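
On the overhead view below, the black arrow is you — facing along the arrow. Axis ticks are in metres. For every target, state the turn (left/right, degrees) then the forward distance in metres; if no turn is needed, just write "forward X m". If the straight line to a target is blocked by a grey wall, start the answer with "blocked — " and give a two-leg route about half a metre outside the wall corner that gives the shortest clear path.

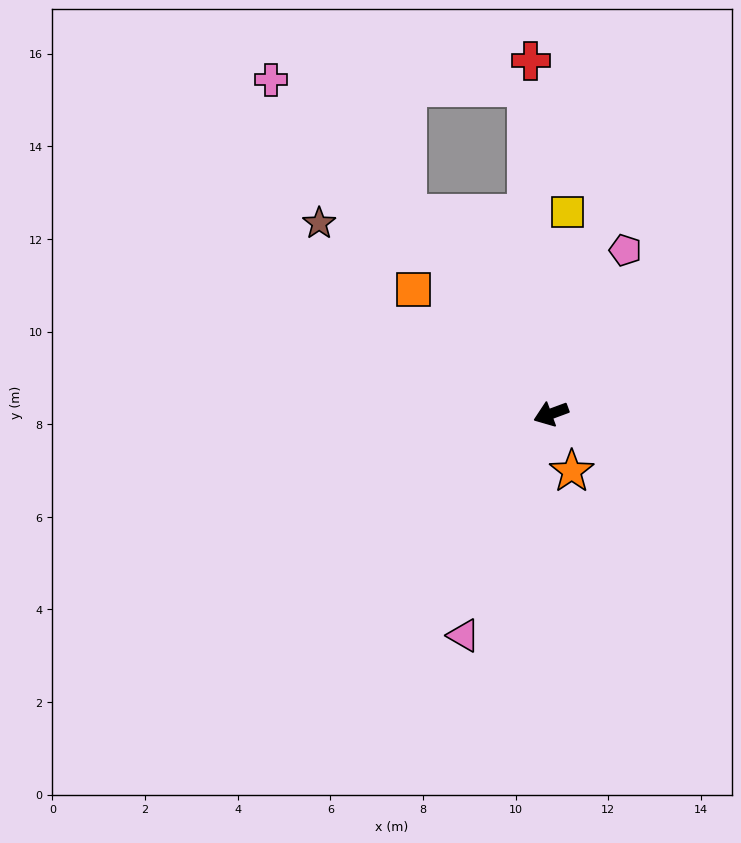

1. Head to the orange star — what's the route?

turn left 90°, forward 1.3 m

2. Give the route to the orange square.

turn right 62°, forward 4.0 m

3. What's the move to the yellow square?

turn right 115°, forward 4.4 m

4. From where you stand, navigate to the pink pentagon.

turn right 135°, forward 3.9 m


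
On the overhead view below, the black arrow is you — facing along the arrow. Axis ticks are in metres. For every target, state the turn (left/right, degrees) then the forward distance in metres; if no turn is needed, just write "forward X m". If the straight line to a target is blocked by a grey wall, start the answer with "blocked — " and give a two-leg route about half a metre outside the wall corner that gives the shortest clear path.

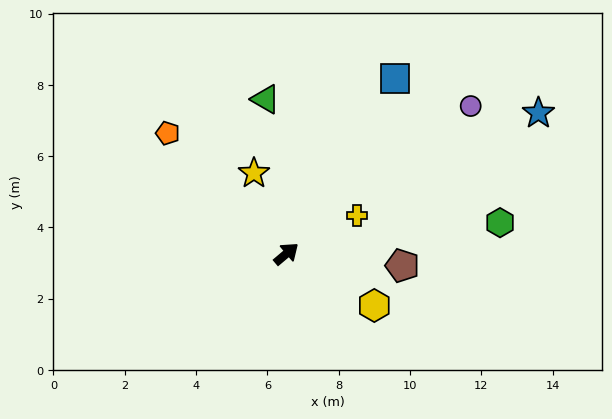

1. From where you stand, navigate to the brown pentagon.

turn right 46°, forward 3.3 m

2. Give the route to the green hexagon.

turn right 32°, forward 6.1 m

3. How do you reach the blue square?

turn left 18°, forward 5.8 m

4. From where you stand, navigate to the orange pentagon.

turn left 94°, forward 4.7 m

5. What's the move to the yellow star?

turn left 72°, forward 2.4 m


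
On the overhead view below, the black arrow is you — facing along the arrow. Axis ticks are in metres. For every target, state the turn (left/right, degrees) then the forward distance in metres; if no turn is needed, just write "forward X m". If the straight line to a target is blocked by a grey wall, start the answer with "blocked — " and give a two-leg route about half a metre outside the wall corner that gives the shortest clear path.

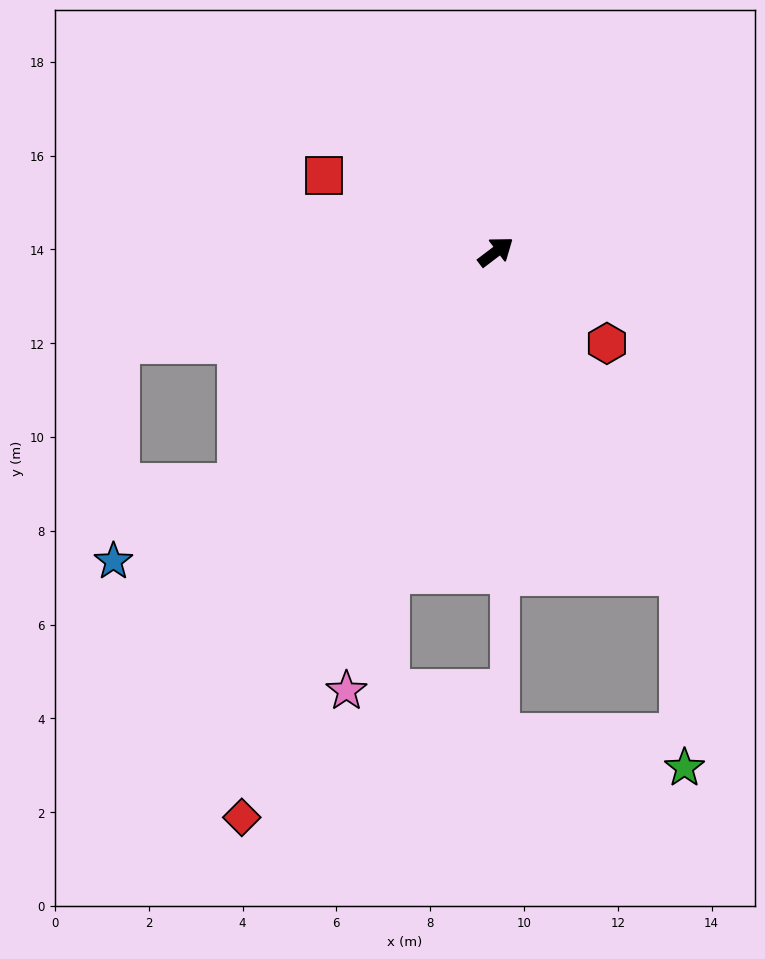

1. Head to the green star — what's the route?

blocked — turn right 98°, forward 7.9 m, then turn right 28°, forward 4.1 m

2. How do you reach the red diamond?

turn right 151°, forward 13.2 m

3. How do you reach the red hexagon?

turn right 77°, forward 3.1 m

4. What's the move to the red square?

turn left 119°, forward 4.0 m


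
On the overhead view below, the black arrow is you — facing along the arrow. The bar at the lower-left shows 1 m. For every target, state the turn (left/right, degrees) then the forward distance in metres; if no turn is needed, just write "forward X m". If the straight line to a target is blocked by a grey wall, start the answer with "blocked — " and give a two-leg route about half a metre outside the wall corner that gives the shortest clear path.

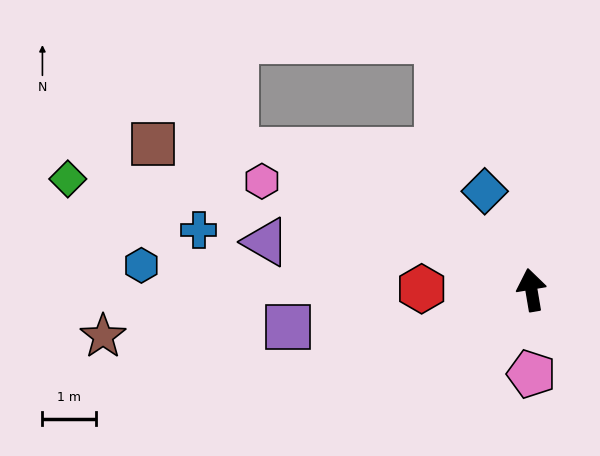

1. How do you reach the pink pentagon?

turn left 170°, forward 1.6 m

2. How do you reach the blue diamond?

turn left 16°, forward 2.0 m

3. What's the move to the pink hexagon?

turn left 58°, forward 5.4 m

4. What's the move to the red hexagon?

turn left 80°, forward 2.0 m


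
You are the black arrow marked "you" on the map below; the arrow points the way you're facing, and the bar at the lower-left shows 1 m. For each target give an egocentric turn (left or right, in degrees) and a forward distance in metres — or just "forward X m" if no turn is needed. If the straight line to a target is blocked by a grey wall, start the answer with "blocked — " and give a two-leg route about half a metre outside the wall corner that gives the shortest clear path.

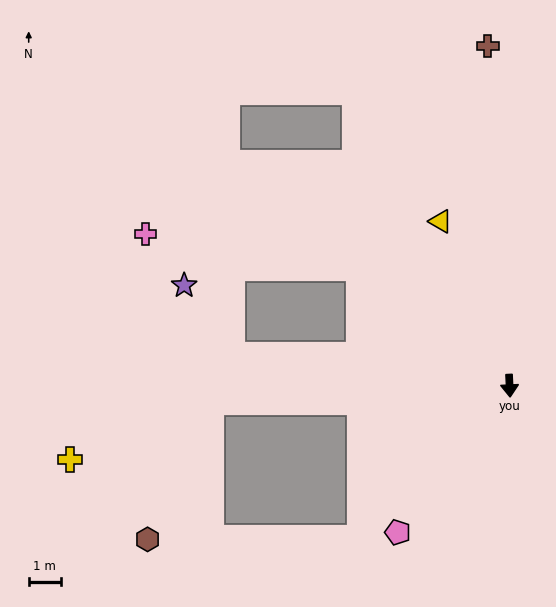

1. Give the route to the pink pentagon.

turn right 40°, forward 5.8 m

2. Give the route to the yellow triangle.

turn right 160°, forward 5.6 m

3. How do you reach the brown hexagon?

blocked — turn right 47°, forward 6.7 m, then turn right 45°, forward 6.6 m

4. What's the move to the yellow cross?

blocked — turn right 90°, forward 9.3 m, then turn left 20°, forward 4.7 m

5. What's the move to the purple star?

blocked — turn right 99°, forward 8.7 m, then turn right 50°, forward 2.6 m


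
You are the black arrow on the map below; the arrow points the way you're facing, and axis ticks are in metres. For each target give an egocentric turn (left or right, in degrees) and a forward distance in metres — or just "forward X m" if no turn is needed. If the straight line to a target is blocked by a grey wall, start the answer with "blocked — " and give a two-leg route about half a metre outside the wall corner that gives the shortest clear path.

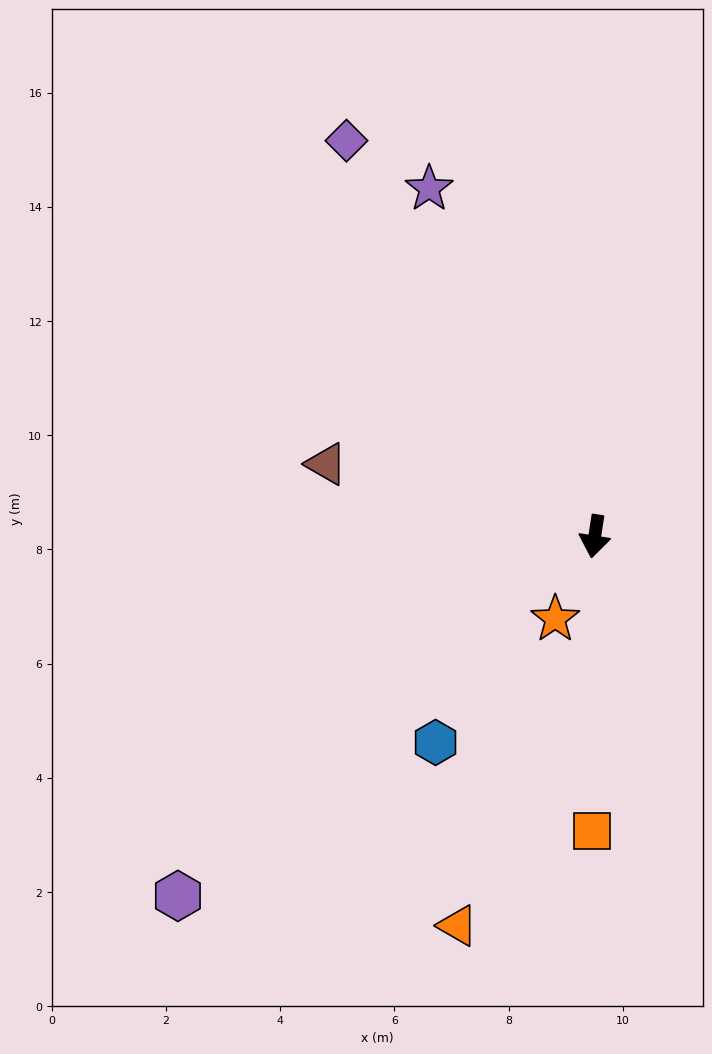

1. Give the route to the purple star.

turn right 146°, forward 6.7 m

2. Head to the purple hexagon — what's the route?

turn right 40°, forward 9.6 m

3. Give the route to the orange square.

turn left 8°, forward 5.2 m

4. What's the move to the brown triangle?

turn right 96°, forward 4.9 m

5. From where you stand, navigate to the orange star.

turn right 17°, forward 1.6 m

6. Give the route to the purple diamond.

turn right 139°, forward 8.2 m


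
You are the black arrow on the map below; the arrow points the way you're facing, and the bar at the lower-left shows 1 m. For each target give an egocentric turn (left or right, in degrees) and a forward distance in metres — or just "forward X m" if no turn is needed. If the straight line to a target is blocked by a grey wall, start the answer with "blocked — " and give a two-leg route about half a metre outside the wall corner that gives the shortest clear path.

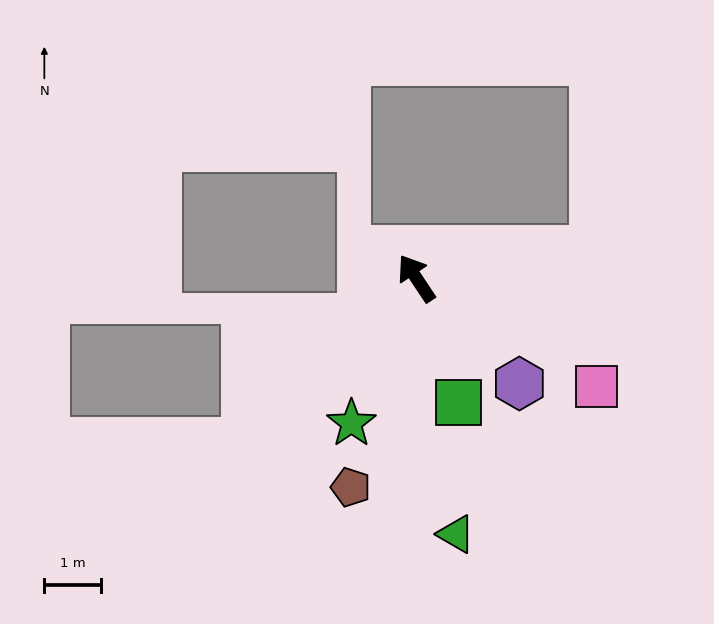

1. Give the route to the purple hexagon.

turn right 169°, forward 2.6 m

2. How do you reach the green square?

turn left 165°, forward 2.3 m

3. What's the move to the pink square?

turn right 155°, forward 3.7 m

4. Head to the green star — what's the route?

turn left 122°, forward 2.8 m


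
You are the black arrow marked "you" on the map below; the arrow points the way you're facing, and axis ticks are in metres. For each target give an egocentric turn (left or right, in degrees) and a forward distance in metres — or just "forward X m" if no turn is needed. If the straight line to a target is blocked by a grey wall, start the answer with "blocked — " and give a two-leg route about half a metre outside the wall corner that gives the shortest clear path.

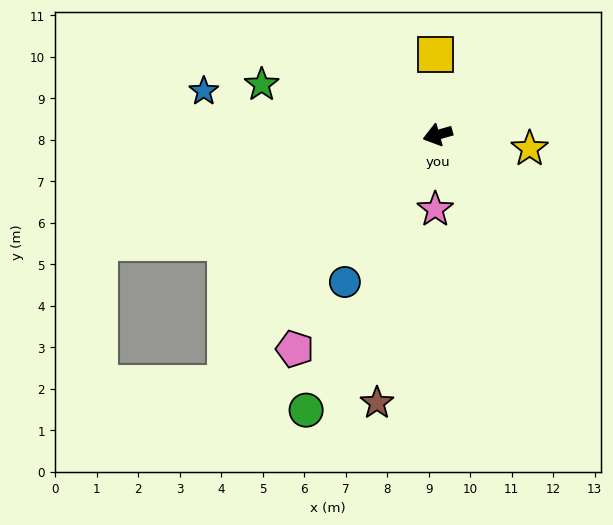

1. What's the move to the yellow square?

turn right 104°, forward 1.9 m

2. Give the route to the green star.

turn right 32°, forward 4.4 m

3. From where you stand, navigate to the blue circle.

turn left 42°, forward 4.2 m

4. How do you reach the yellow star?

turn left 156°, forward 2.2 m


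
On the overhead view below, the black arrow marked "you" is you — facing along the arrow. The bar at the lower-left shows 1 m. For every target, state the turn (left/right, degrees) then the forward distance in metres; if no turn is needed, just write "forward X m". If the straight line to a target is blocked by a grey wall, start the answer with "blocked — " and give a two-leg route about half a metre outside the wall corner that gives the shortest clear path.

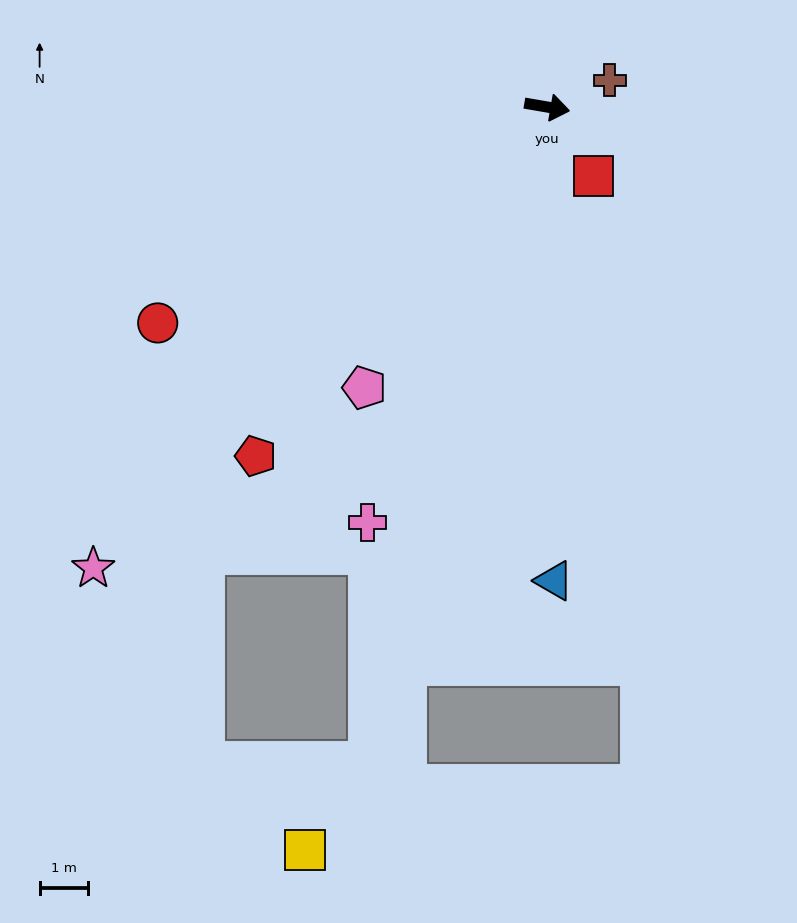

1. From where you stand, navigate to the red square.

turn right 46°, forward 1.7 m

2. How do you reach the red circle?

turn right 141°, forward 9.3 m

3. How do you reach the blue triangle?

turn right 79°, forward 9.8 m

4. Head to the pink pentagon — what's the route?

turn right 113°, forward 7.0 m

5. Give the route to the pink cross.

turn right 104°, forward 9.4 m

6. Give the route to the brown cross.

turn left 33°, forward 1.4 m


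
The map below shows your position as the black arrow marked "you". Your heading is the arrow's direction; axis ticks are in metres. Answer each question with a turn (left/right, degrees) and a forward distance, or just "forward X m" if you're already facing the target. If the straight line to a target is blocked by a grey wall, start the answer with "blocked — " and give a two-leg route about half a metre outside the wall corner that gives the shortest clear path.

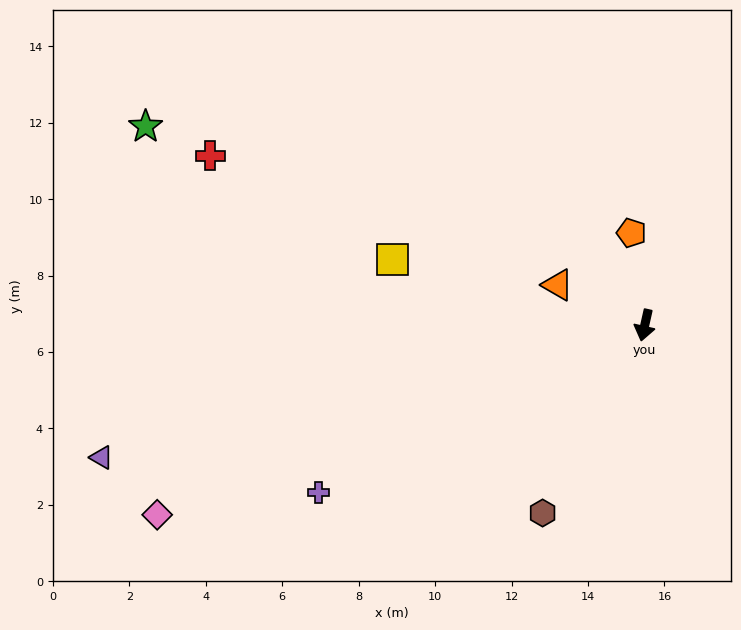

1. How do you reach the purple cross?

turn right 50°, forward 9.6 m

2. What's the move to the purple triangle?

turn right 64°, forward 14.6 m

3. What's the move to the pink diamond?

turn right 56°, forward 13.7 m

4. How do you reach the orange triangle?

turn right 102°, forward 2.5 m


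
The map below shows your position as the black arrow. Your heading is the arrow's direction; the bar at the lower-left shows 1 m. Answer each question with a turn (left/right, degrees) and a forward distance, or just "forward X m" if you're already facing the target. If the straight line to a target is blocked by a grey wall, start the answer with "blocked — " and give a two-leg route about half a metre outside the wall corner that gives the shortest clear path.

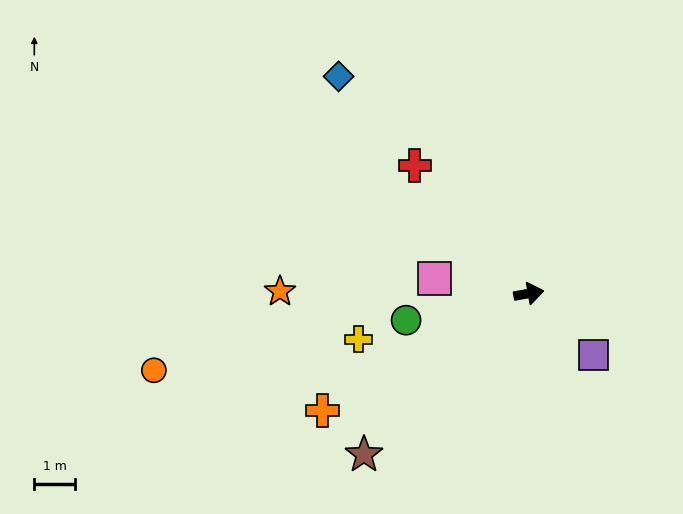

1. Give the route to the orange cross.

turn right 160°, forward 5.8 m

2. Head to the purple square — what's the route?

turn right 54°, forward 2.2 m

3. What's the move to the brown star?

turn right 146°, forward 5.7 m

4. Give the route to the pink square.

turn left 161°, forward 2.4 m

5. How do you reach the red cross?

turn left 122°, forward 4.2 m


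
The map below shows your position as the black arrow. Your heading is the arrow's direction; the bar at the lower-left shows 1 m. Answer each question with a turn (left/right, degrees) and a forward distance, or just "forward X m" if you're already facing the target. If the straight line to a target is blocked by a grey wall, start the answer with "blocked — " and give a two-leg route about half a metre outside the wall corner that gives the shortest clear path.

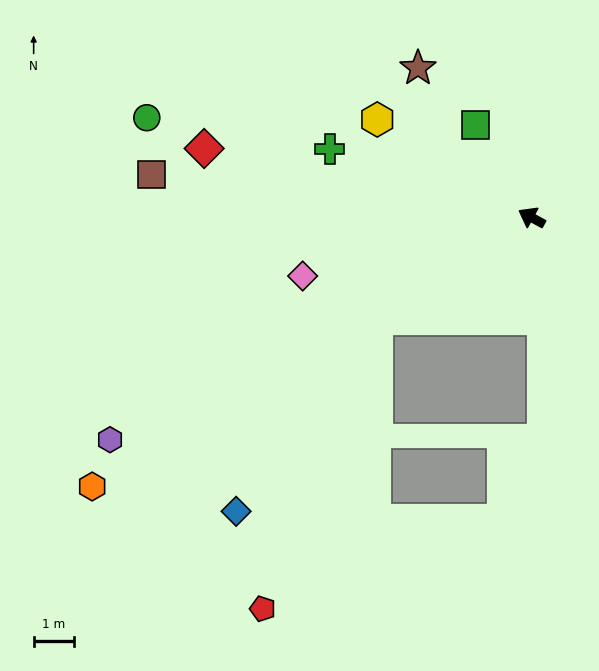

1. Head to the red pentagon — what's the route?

blocked — turn left 61°, forward 4.6 m, then turn left 36°, forward 7.8 m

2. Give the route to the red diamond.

turn left 17°, forward 8.3 m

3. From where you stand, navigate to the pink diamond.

turn left 43°, forward 5.9 m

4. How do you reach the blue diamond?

blocked — turn left 61°, forward 4.6 m, then turn left 22°, forward 5.9 m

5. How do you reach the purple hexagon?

turn left 56°, forward 11.9 m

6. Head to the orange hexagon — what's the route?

turn left 60°, forward 12.8 m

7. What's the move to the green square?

turn right 30°, forward 2.7 m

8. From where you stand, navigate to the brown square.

turn left 22°, forward 9.5 m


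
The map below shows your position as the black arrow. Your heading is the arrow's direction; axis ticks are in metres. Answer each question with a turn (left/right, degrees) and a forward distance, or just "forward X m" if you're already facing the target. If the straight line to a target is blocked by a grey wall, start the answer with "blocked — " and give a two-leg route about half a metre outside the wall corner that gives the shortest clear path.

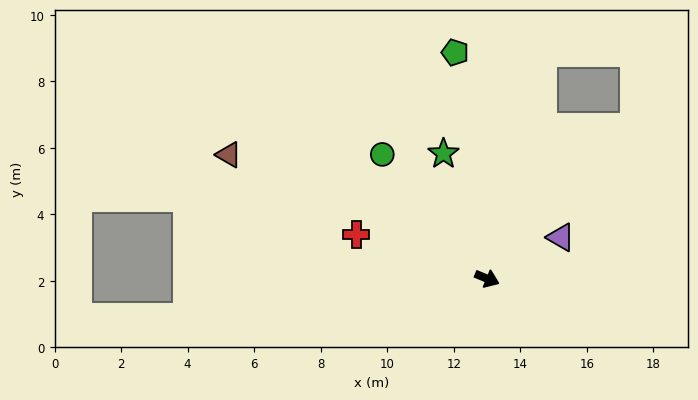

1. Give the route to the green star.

turn left 132°, forward 4.0 m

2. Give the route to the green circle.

turn left 153°, forward 4.9 m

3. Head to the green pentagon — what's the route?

turn left 120°, forward 6.9 m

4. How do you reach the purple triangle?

turn left 52°, forward 2.5 m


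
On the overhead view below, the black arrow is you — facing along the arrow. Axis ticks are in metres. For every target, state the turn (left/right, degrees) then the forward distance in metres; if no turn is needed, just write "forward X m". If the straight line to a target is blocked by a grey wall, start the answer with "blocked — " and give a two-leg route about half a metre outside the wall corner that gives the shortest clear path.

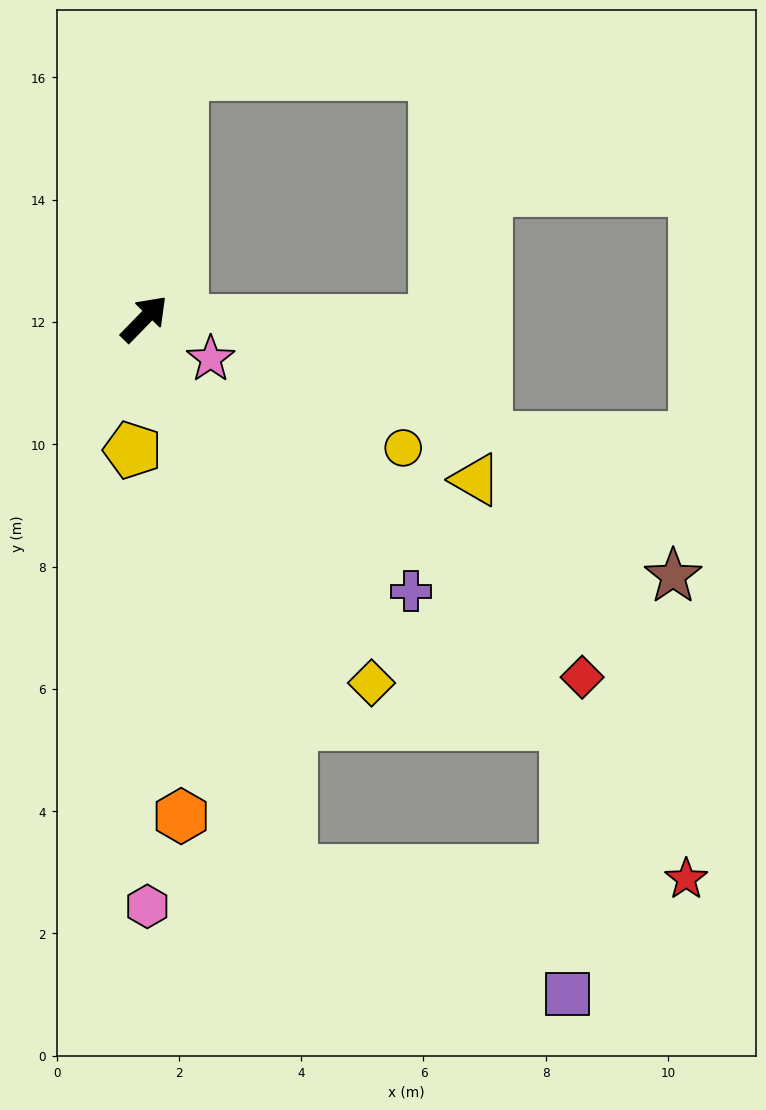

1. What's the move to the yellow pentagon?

turn right 141°, forward 2.2 m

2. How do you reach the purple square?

blocked — turn right 121°, forward 9.3 m, then turn left 51°, forward 4.9 m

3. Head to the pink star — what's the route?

turn right 77°, forward 1.3 m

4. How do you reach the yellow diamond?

turn right 104°, forward 7.0 m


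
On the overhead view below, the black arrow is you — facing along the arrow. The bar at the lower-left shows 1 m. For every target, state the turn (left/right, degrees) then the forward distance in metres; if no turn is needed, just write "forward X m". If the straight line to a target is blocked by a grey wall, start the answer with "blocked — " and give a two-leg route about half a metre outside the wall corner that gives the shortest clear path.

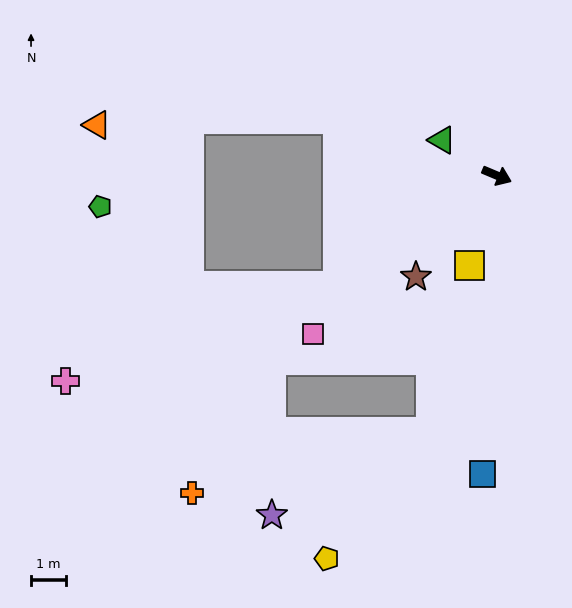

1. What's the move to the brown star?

turn right 106°, forward 3.7 m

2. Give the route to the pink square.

turn right 116°, forward 7.0 m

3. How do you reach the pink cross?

blocked — turn right 122°, forward 5.6 m, then turn right 16°, forward 8.3 m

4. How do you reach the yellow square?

turn right 84°, forward 2.7 m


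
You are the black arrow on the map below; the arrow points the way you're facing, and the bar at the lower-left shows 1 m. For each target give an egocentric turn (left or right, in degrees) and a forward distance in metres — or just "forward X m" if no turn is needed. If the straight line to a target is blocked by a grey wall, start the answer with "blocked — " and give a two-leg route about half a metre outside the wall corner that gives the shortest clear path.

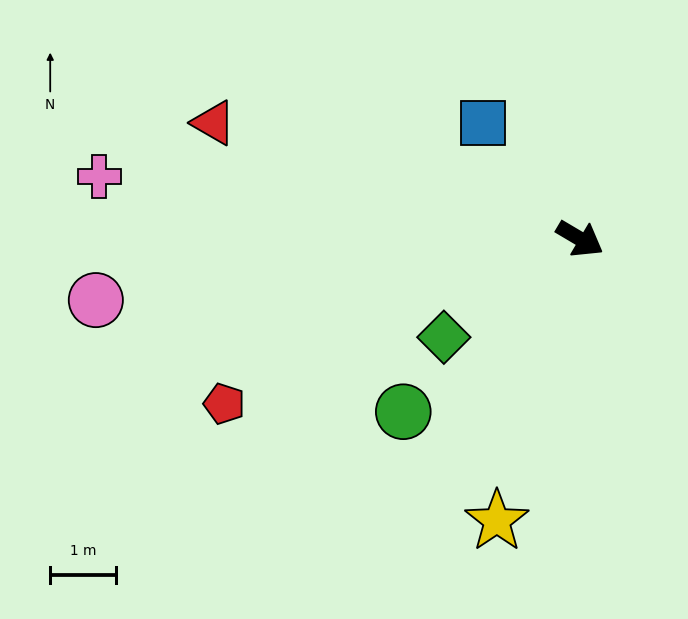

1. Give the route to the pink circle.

turn right 142°, forward 7.4 m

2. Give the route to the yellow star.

turn right 76°, forward 4.5 m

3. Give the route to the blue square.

turn left 161°, forward 2.3 m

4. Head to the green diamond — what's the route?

turn right 114°, forward 2.6 m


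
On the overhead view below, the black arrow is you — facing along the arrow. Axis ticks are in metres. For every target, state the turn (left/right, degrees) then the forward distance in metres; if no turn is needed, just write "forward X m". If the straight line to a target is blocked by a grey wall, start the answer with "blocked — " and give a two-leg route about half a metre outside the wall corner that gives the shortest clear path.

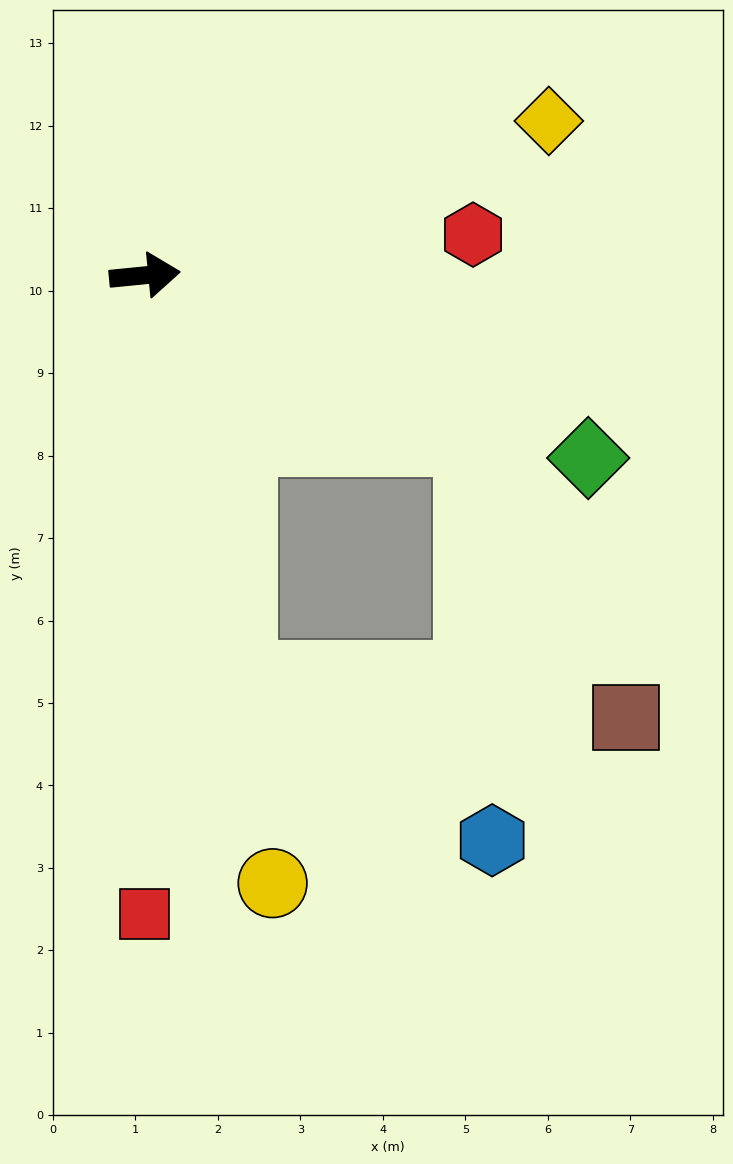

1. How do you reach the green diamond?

turn right 28°, forward 5.8 m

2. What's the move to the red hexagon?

forward 4.0 m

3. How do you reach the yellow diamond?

turn left 15°, forward 5.2 m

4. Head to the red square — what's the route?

turn right 96°, forward 7.7 m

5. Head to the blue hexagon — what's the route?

blocked — turn right 82°, forward 5.0 m, then turn left 43°, forward 3.6 m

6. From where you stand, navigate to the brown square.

blocked — turn right 33°, forward 4.4 m, then turn right 33°, forward 3.9 m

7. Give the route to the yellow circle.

turn right 84°, forward 7.5 m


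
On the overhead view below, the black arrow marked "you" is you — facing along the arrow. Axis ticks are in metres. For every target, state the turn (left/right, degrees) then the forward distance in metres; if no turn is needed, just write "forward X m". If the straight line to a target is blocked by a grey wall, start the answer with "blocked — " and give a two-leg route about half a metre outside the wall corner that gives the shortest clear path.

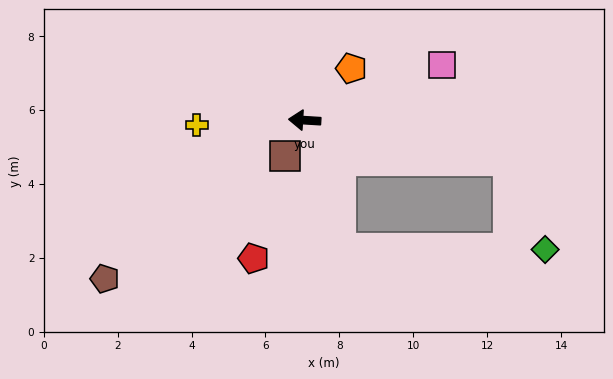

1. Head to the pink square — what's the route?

turn right 154°, forward 4.0 m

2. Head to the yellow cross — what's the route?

turn left 6°, forward 2.9 m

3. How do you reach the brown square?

turn left 65°, forward 1.1 m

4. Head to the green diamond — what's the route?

blocked — turn left 172°, forward 5.6 m, then turn right 56°, forward 2.6 m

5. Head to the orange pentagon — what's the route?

turn right 129°, forward 1.9 m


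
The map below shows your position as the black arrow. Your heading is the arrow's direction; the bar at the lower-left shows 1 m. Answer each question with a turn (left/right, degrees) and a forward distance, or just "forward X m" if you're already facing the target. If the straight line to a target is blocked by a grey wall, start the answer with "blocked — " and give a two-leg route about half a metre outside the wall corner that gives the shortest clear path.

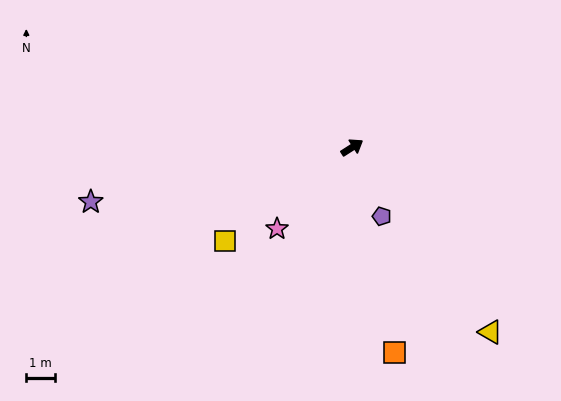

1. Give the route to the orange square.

turn right 111°, forward 7.4 m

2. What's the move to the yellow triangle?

turn right 86°, forward 8.2 m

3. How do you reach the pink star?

turn right 165°, forward 3.9 m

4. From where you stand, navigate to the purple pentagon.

turn right 99°, forward 2.7 m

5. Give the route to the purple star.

turn left 159°, forward 9.5 m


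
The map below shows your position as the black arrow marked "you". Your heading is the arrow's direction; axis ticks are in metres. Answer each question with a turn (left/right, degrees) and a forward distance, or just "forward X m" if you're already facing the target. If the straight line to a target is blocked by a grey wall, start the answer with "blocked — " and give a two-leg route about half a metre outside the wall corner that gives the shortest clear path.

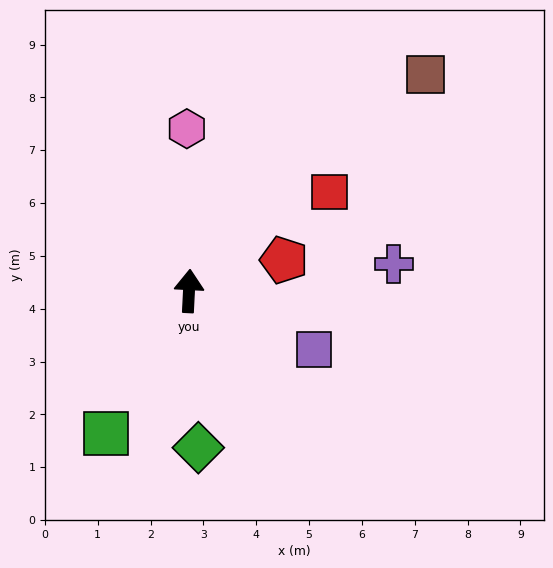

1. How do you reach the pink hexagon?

turn left 4°, forward 3.1 m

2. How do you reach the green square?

turn left 153°, forward 3.1 m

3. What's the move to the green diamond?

turn right 174°, forward 3.0 m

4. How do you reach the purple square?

turn right 112°, forward 2.6 m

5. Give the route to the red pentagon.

turn right 69°, forward 1.9 m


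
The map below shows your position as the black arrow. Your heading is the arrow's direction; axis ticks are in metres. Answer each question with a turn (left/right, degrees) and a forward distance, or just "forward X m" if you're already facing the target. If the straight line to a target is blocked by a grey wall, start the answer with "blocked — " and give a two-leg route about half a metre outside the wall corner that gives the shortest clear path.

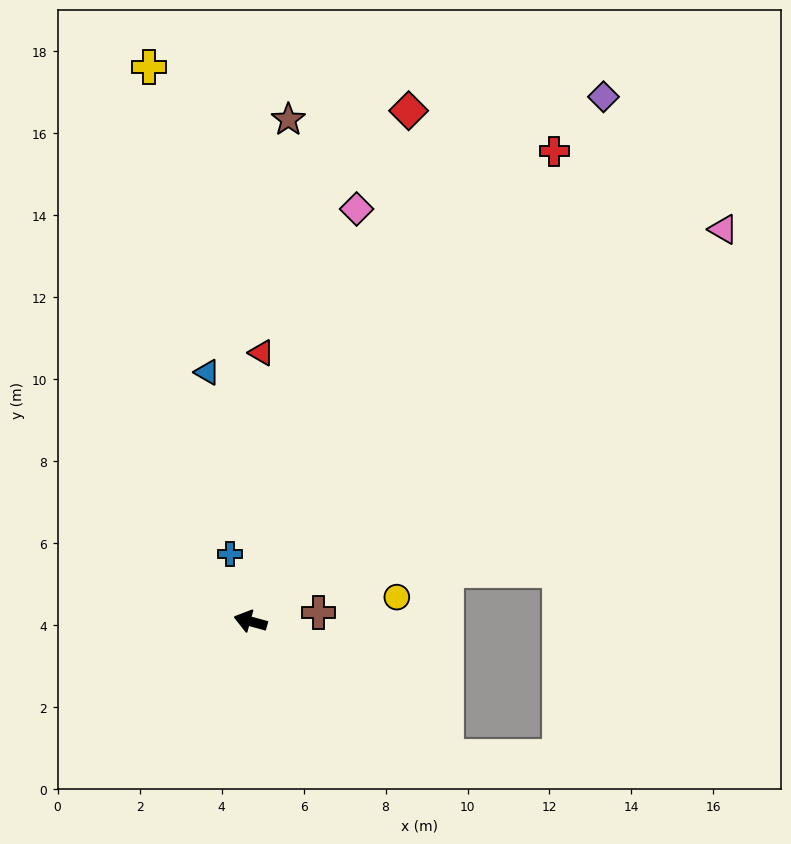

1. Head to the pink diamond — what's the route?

turn right 89°, forward 10.4 m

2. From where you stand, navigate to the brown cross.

turn right 157°, forward 1.7 m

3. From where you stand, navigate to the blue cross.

turn right 58°, forward 1.7 m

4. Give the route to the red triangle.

turn right 77°, forward 6.6 m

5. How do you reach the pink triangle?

turn right 125°, forward 15.0 m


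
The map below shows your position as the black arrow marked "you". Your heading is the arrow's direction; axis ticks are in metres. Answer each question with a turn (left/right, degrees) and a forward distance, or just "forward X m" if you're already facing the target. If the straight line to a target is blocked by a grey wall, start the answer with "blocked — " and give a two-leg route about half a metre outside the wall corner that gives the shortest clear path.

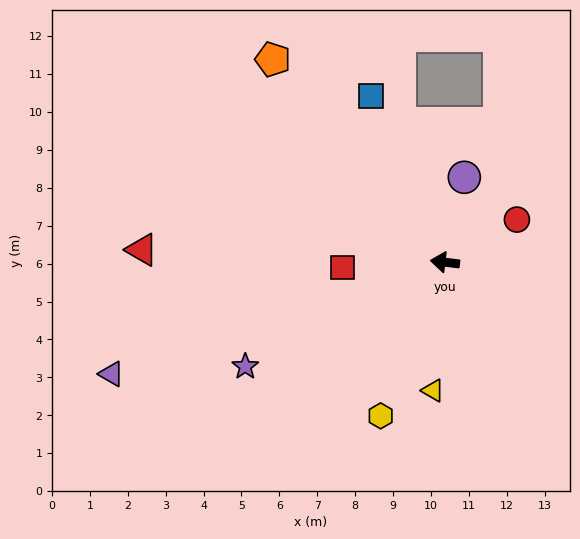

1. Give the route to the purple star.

turn left 34°, forward 5.9 m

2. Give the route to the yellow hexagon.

turn left 74°, forward 4.4 m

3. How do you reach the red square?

turn left 10°, forward 2.7 m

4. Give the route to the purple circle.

turn right 96°, forward 2.3 m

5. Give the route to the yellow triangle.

turn left 91°, forward 3.4 m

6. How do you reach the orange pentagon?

turn right 43°, forward 7.0 m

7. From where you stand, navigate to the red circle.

turn right 143°, forward 2.2 m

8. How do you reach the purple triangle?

turn left 25°, forward 9.3 m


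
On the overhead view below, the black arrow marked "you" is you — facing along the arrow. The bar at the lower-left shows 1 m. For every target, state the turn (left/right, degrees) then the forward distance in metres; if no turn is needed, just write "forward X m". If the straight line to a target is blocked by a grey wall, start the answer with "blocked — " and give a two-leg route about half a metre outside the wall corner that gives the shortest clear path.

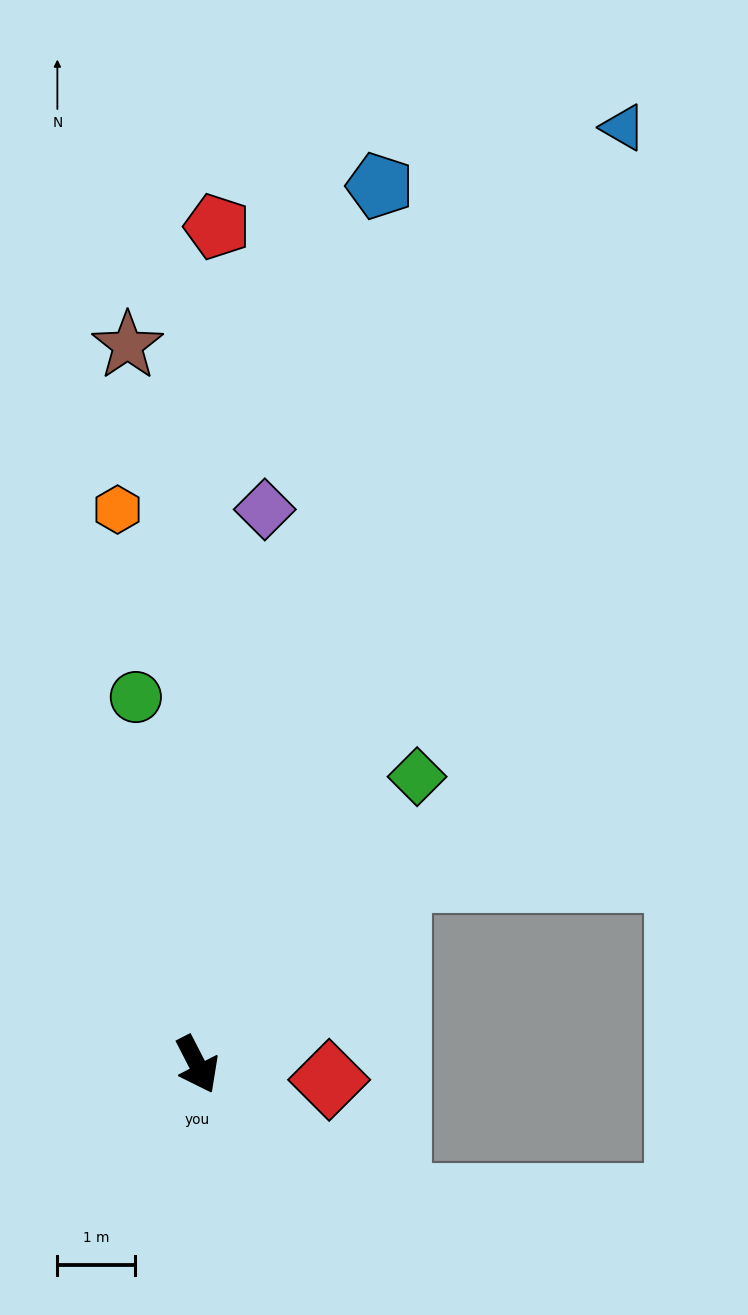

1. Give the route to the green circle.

turn left 162°, forward 4.8 m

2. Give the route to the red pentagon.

turn left 151°, forward 10.8 m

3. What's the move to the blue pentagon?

turn left 141°, forward 11.6 m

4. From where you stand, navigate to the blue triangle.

turn left 128°, forward 13.3 m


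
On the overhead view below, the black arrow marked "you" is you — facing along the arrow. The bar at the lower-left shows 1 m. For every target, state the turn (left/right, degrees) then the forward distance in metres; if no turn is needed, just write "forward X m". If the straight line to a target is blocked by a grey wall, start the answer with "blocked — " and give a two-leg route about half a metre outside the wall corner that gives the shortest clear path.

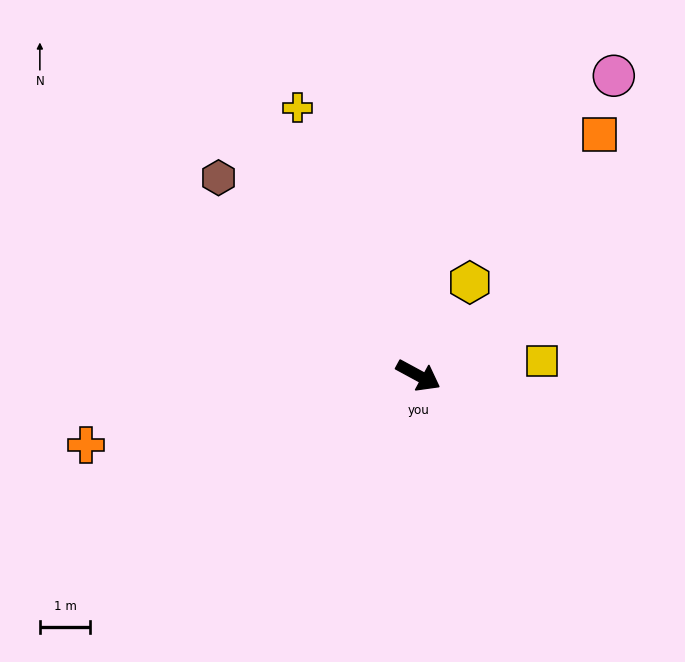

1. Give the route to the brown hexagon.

turn left 164°, forward 5.6 m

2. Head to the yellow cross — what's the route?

turn left 143°, forward 5.8 m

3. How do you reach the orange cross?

turn right 140°, forward 6.7 m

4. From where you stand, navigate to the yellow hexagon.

turn left 90°, forward 2.1 m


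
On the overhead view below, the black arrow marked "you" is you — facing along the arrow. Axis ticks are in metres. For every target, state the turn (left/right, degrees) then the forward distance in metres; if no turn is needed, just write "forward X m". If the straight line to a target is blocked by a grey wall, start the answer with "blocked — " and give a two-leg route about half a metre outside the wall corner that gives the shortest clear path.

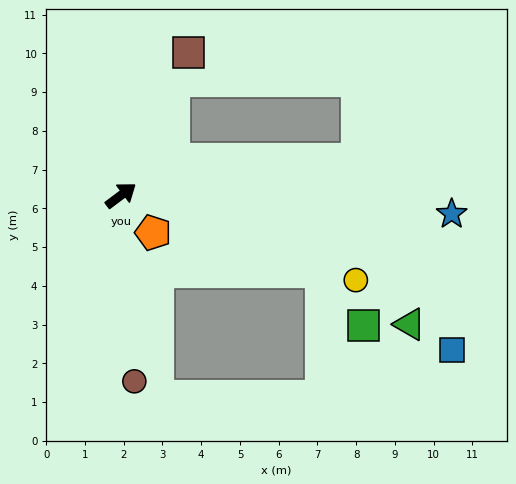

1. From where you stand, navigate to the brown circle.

turn right 123°, forward 4.8 m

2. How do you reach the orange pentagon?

turn right 86°, forward 1.3 m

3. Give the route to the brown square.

turn left 28°, forward 4.1 m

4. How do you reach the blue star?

turn right 40°, forward 8.5 m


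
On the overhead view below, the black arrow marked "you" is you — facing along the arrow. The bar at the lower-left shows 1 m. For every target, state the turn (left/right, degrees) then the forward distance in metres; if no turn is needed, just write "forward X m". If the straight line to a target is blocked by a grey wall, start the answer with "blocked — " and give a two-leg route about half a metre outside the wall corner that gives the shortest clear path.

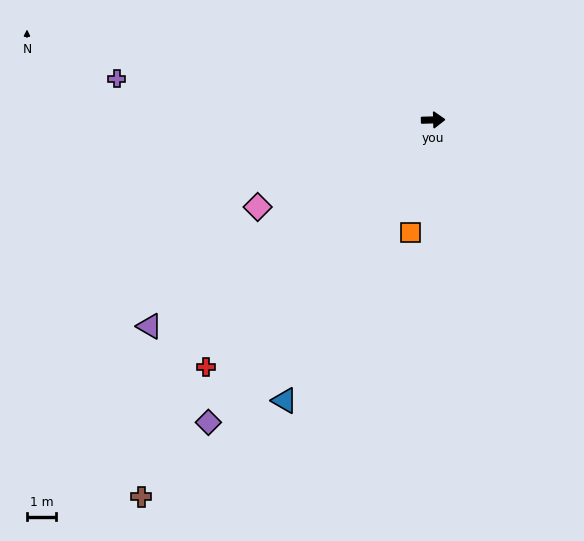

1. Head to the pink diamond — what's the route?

turn right 155°, forward 6.8 m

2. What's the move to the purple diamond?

turn right 128°, forward 13.1 m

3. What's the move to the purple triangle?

turn right 146°, forward 12.2 m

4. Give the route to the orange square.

turn right 103°, forward 4.0 m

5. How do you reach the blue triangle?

turn right 119°, forward 11.1 m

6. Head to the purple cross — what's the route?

turn left 171°, forward 11.1 m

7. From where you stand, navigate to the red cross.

turn right 134°, forward 11.7 m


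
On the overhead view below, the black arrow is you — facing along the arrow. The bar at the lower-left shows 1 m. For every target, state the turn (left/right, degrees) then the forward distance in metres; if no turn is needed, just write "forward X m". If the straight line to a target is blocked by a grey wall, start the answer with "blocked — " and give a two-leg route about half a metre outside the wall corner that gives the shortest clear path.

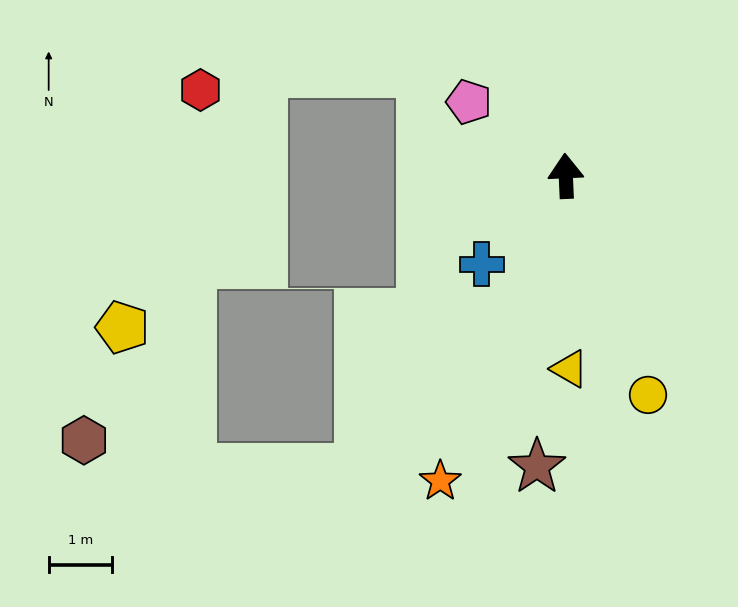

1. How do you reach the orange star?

turn left 155°, forward 5.2 m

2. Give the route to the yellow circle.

turn right 162°, forward 3.7 m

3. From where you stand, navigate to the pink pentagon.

turn left 50°, forward 1.9 m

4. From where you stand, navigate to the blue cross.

turn left 134°, forward 1.9 m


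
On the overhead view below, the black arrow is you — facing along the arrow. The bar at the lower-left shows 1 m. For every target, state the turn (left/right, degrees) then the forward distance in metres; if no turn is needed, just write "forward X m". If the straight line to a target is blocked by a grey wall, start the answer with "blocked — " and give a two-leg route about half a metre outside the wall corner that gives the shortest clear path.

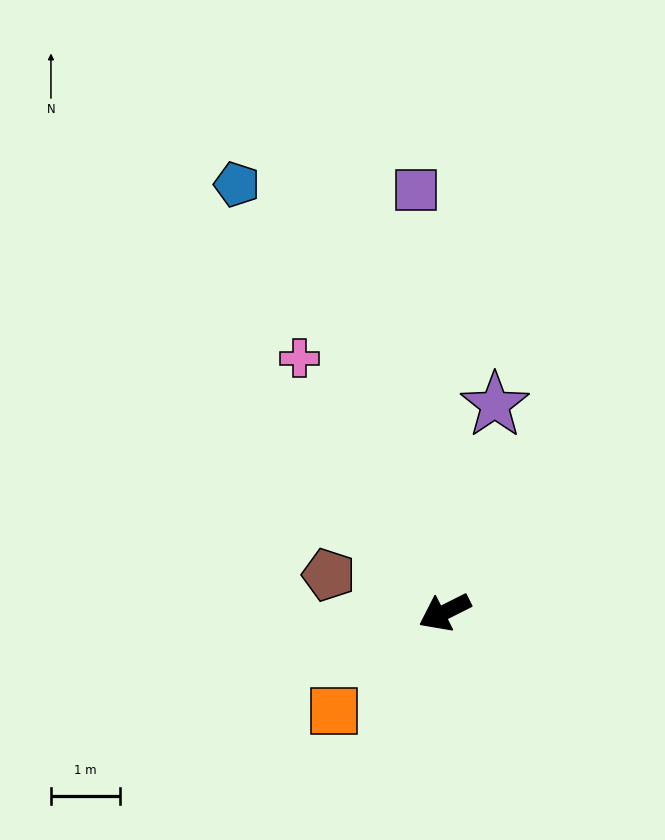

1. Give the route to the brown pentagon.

turn right 45°, forward 1.8 m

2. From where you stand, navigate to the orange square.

turn left 15°, forward 2.1 m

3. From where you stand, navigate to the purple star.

turn right 130°, forward 3.1 m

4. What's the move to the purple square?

turn right 113°, forward 6.1 m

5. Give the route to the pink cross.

turn right 87°, forward 4.2 m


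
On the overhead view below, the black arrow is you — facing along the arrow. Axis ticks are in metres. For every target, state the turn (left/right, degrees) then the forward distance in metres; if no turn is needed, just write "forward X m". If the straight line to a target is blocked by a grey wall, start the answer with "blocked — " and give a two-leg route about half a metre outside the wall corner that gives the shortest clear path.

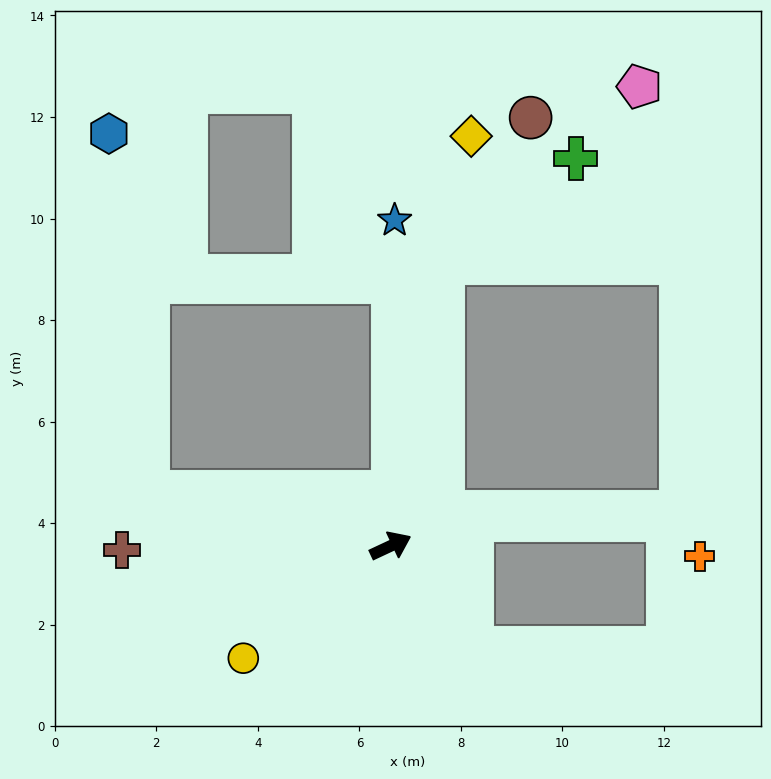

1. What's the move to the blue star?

turn left 64°, forward 6.4 m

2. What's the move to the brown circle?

blocked — turn left 54°, forward 5.7 m, then turn right 20°, forward 3.4 m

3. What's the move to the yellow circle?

turn right 168°, forward 3.6 m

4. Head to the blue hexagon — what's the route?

blocked — turn left 142°, forward 4.9 m, then turn right 71°, forward 7.1 m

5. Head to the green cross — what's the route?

blocked — turn left 54°, forward 5.7 m, then turn right 41°, forward 3.3 m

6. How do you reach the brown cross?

turn left 156°, forward 5.3 m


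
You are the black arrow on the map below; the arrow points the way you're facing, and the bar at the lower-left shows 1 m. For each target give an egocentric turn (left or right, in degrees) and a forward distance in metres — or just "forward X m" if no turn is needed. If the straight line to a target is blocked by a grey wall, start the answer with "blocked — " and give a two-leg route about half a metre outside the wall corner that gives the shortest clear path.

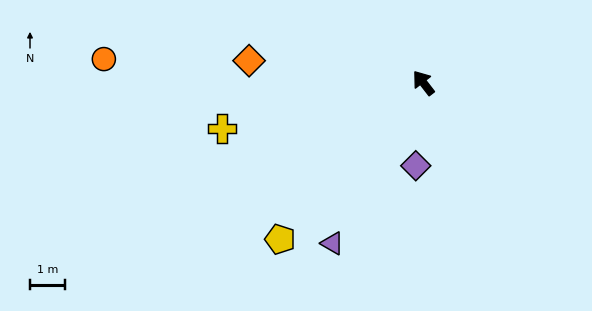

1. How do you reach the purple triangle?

turn left 113°, forward 5.2 m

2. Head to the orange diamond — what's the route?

turn left 45°, forward 5.0 m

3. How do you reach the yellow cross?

turn left 65°, forward 5.9 m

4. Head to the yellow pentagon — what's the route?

turn left 100°, forward 6.0 m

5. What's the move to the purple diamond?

turn left 137°, forward 2.4 m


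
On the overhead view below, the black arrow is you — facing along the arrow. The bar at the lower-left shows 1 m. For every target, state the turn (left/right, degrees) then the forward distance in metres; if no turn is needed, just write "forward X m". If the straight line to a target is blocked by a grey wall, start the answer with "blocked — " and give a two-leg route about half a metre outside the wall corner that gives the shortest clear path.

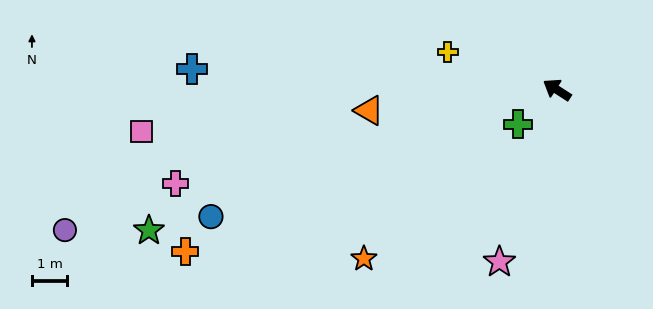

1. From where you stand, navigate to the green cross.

turn left 74°, forward 1.5 m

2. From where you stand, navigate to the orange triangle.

turn left 39°, forward 5.3 m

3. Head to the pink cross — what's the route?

turn left 46°, forward 11.1 m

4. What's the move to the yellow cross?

turn left 14°, forward 3.3 m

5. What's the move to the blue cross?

turn left 29°, forward 10.3 m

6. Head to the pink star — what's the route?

turn left 104°, forward 5.1 m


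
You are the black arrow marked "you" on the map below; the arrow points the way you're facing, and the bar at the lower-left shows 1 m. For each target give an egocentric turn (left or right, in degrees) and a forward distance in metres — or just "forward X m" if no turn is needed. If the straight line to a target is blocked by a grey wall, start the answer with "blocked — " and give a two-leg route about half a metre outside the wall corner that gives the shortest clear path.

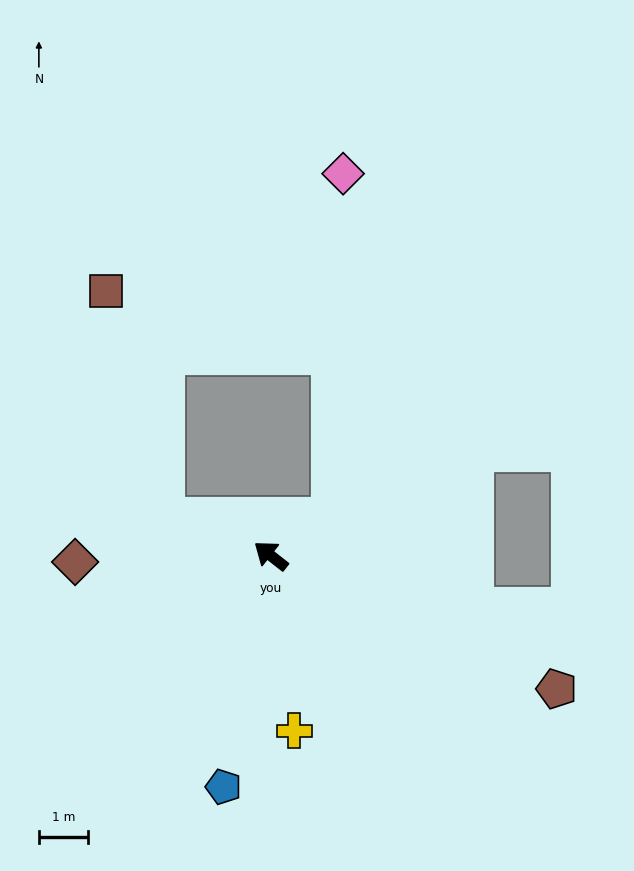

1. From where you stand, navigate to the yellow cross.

turn left 136°, forward 3.6 m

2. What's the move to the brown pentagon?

turn right 167°, forward 6.5 m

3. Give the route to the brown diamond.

turn left 40°, forward 4.0 m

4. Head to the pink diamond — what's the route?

blocked — turn right 110°, forward 1.5 m, then turn left 56°, forward 7.1 m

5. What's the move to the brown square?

blocked — turn left 18°, forward 2.3 m, then turn right 56°, forward 4.8 m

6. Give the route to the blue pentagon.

turn left 117°, forward 4.9 m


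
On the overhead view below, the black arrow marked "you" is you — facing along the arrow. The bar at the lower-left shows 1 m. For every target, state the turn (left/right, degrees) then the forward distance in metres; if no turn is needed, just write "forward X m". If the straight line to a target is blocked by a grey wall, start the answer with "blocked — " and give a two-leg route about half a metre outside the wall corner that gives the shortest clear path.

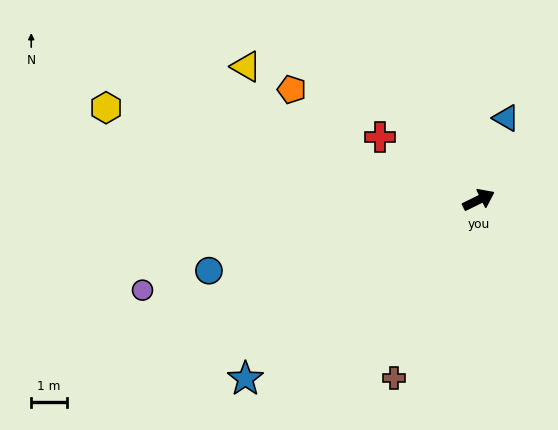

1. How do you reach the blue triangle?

turn left 45°, forward 2.4 m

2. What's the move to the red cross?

turn left 121°, forward 3.3 m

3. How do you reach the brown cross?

turn right 141°, forward 5.5 m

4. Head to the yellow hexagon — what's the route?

turn left 140°, forward 10.7 m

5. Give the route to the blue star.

turn right 169°, forward 8.2 m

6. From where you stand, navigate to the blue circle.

turn left 169°, forward 7.8 m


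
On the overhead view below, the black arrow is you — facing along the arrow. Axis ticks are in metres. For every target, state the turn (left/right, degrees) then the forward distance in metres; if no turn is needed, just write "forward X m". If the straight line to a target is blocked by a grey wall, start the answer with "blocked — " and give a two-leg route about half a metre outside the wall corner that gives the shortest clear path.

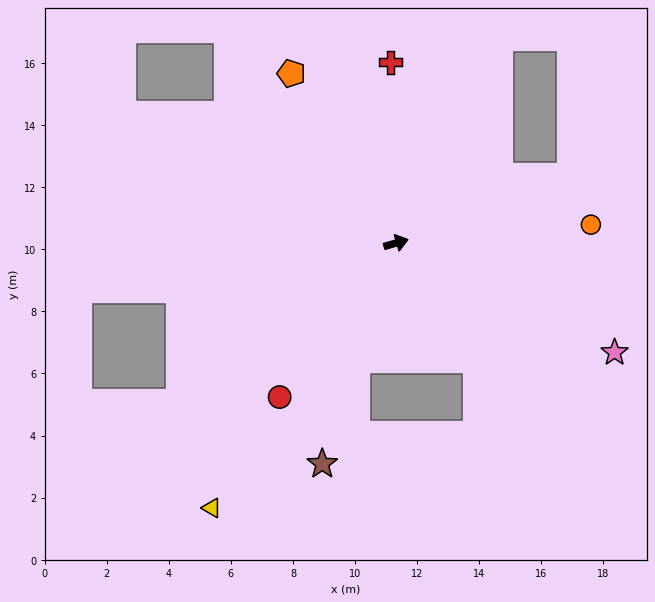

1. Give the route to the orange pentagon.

turn left 105°, forward 6.4 m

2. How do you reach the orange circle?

turn right 11°, forward 6.3 m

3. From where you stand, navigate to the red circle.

turn right 143°, forward 6.2 m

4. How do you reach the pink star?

turn right 43°, forward 7.9 m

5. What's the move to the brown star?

turn right 125°, forward 7.5 m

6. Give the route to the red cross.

turn left 75°, forward 5.8 m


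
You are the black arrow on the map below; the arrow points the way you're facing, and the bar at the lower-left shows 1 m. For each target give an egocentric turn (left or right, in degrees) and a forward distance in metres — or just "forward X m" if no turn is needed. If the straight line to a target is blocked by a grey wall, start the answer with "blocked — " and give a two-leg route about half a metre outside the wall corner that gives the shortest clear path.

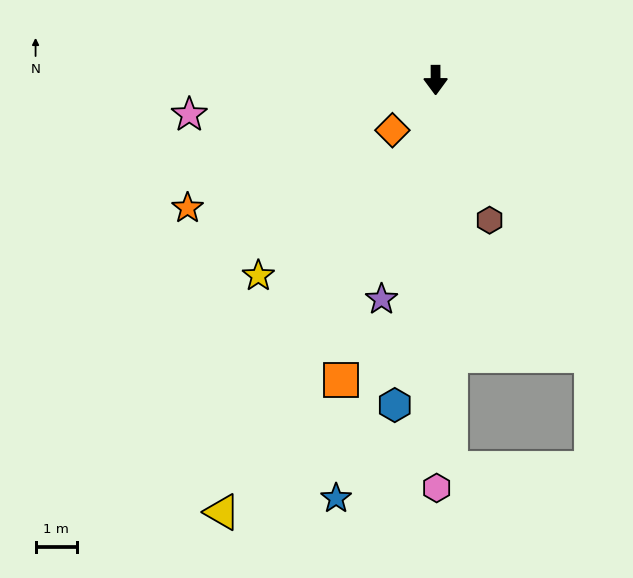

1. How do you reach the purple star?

turn right 14°, forward 5.5 m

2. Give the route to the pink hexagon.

forward 9.9 m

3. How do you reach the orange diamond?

turn right 41°, forward 1.6 m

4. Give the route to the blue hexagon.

turn right 7°, forward 7.9 m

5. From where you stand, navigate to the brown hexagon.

turn left 21°, forward 3.6 m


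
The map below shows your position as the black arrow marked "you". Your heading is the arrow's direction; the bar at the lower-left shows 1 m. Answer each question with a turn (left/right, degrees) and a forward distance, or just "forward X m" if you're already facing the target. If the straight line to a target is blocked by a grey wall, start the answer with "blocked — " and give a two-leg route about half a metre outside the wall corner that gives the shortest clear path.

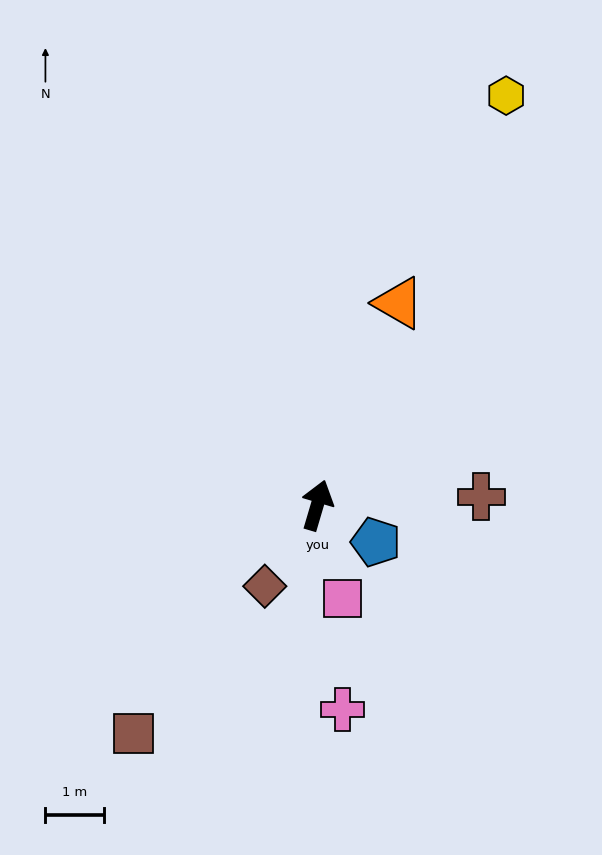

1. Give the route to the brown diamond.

turn left 164°, forward 1.7 m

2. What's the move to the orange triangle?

turn right 5°, forward 3.7 m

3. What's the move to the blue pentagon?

turn right 106°, forward 1.2 m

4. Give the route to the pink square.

turn right 148°, forward 1.7 m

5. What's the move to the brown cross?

turn right 71°, forward 2.8 m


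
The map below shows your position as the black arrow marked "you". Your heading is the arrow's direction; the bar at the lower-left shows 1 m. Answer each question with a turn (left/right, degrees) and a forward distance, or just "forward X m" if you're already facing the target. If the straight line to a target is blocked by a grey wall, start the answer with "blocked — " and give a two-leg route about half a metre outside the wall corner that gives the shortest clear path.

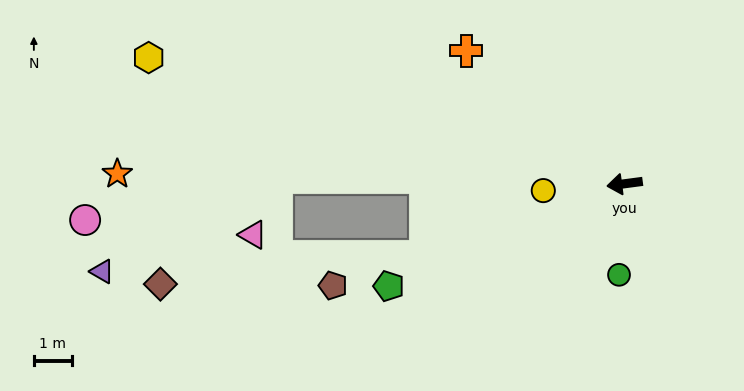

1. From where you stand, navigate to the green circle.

turn left 79°, forward 2.4 m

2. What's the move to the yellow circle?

turn right 3°, forward 2.2 m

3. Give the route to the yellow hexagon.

turn right 22°, forward 13.0 m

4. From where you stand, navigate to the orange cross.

turn right 48°, forward 5.5 m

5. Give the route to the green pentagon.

turn left 16°, forward 6.8 m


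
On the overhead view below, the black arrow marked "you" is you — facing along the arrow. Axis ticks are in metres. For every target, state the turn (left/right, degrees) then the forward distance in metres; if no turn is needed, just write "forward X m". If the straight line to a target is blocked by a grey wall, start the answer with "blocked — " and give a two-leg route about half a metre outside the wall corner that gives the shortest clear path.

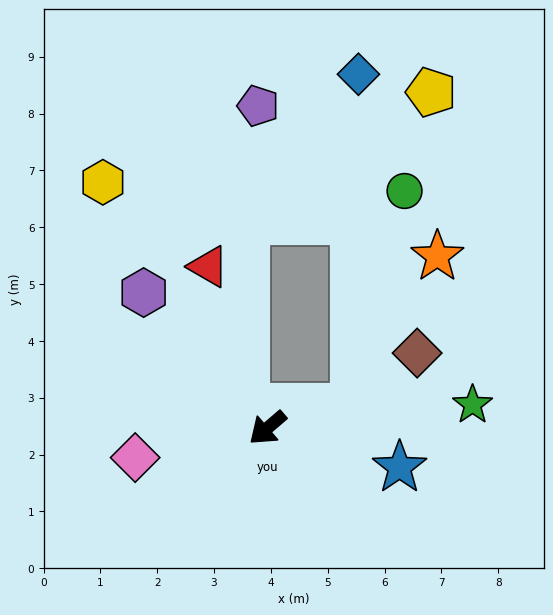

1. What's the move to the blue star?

turn left 123°, forward 2.4 m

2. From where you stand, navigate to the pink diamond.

turn right 28°, forward 2.4 m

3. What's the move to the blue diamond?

blocked — turn left 153°, forward 1.6 m, then turn left 76°, forward 5.9 m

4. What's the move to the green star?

turn left 146°, forward 3.6 m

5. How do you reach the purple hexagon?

turn right 88°, forward 3.2 m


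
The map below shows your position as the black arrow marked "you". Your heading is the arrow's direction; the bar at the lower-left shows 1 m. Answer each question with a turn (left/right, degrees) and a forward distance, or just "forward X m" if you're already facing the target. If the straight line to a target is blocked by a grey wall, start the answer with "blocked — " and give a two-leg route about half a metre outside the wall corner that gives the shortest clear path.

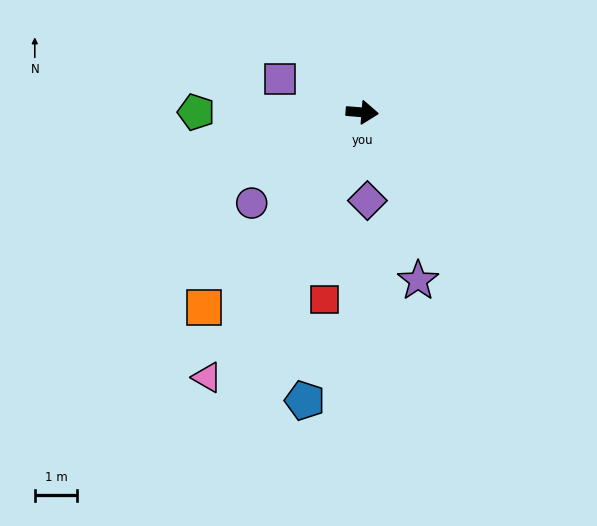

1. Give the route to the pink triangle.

turn right 116°, forward 7.3 m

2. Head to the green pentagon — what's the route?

turn right 175°, forward 3.9 m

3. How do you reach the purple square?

turn left 162°, forward 2.1 m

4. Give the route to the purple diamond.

turn right 82°, forward 2.1 m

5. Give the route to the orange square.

turn right 124°, forward 5.9 m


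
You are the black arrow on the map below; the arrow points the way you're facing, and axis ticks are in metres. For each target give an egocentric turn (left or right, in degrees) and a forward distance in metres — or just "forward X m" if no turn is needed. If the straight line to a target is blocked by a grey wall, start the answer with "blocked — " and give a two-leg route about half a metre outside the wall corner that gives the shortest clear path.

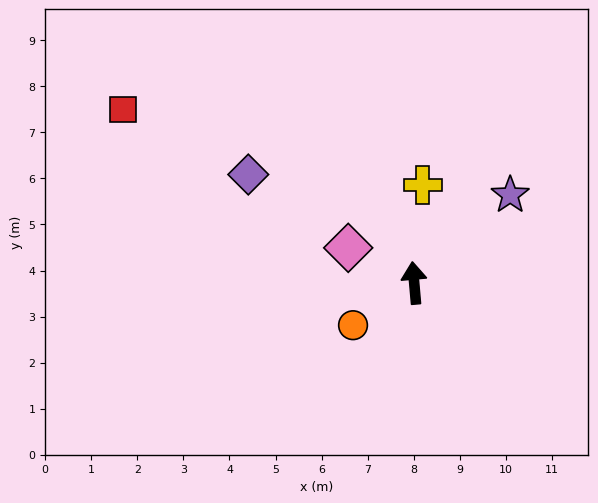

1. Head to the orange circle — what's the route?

turn left 120°, forward 1.6 m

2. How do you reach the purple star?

turn right 53°, forward 2.8 m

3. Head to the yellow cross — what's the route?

turn right 10°, forward 2.1 m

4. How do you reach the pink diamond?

turn left 57°, forward 1.6 m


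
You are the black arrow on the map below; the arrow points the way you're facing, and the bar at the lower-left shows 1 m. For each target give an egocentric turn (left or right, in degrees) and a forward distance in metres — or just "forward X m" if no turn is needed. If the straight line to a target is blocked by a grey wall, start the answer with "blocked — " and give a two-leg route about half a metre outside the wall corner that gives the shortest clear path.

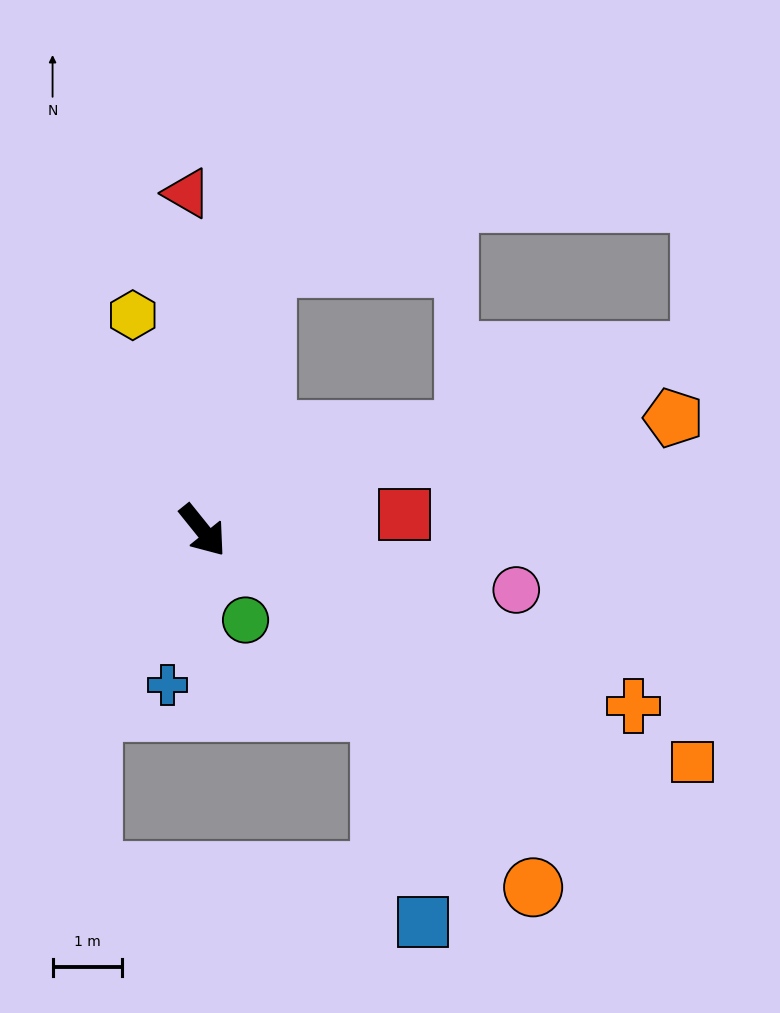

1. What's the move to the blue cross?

turn right 52°, forward 2.3 m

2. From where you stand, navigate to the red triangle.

turn left 144°, forward 4.9 m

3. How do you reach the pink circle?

turn left 40°, forward 4.6 m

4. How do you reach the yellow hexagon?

turn left 159°, forward 3.3 m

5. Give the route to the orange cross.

turn left 29°, forward 6.7 m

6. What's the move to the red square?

turn left 56°, forward 2.9 m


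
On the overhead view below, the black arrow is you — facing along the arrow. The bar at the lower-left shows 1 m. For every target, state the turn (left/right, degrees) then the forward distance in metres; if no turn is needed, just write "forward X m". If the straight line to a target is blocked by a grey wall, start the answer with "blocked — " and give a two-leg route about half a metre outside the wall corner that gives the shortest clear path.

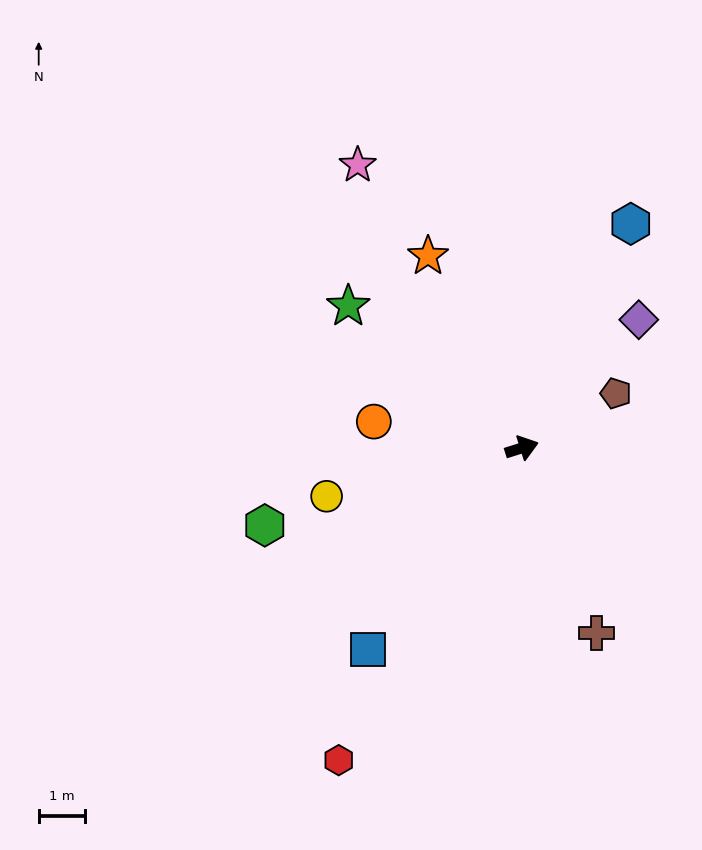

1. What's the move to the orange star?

turn left 99°, forward 4.6 m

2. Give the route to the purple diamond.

turn left 30°, forward 3.7 m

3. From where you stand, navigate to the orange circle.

turn left 152°, forward 3.2 m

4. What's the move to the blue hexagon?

turn left 47°, forward 5.3 m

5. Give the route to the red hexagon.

turn right 138°, forward 7.7 m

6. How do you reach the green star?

turn left 123°, forward 4.8 m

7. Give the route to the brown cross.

turn right 85°, forward 4.3 m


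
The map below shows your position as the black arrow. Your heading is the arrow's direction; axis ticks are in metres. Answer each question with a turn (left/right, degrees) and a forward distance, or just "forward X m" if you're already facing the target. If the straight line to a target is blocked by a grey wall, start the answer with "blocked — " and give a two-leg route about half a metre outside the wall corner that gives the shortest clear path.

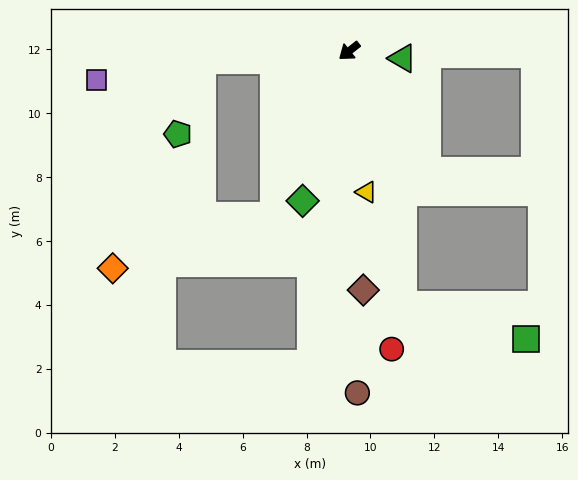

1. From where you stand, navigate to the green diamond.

turn left 34°, forward 4.9 m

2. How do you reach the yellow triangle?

turn left 59°, forward 4.4 m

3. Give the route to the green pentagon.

blocked — turn right 35°, forward 4.6 m, then turn left 68°, forward 2.4 m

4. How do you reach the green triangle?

turn left 134°, forward 1.7 m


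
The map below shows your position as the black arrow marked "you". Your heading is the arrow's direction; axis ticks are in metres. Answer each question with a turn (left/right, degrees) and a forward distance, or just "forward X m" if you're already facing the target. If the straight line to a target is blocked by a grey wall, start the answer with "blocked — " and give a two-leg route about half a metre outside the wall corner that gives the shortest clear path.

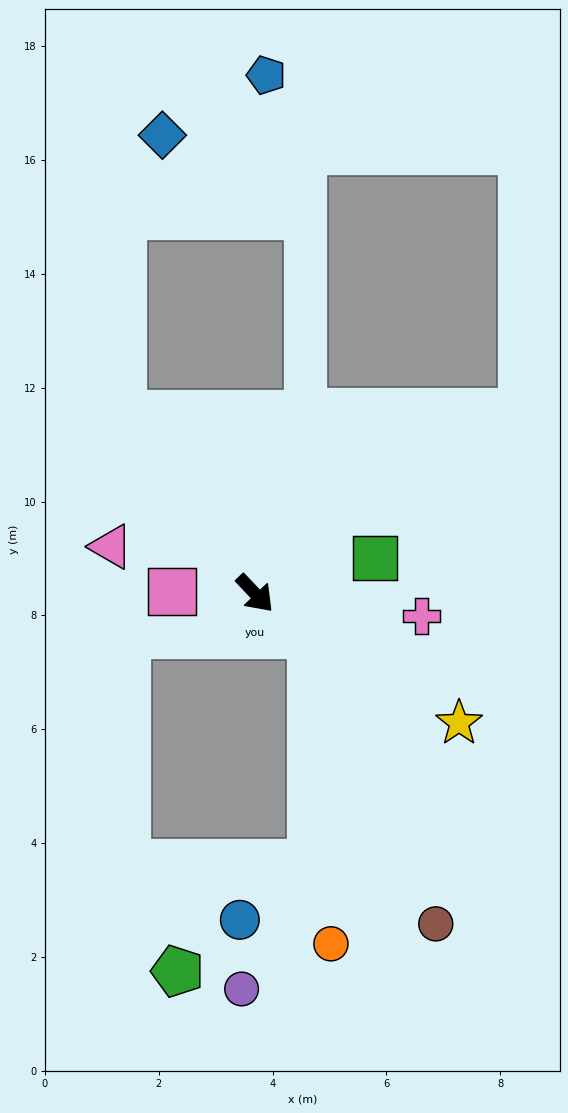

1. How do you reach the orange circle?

blocked — turn left 11°, forward 1.2 m, then turn right 51°, forward 5.4 m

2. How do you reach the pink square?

turn right 135°, forward 1.5 m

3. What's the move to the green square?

turn left 63°, forward 2.2 m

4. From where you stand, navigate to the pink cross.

turn left 39°, forward 3.0 m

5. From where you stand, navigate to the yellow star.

turn left 14°, forward 4.2 m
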